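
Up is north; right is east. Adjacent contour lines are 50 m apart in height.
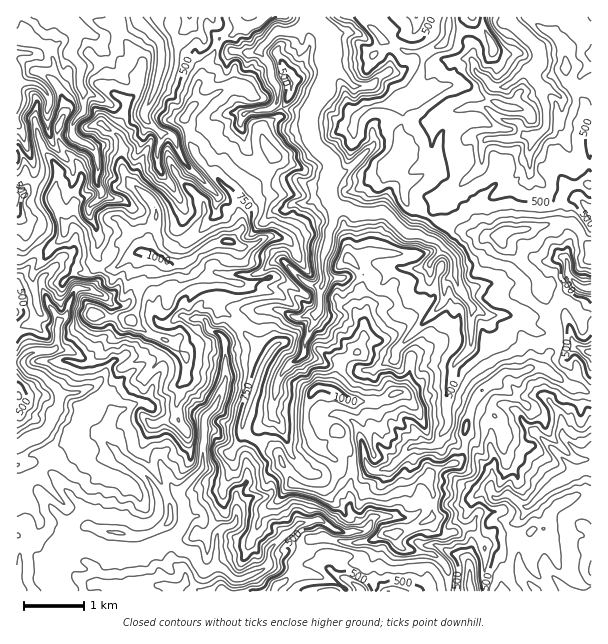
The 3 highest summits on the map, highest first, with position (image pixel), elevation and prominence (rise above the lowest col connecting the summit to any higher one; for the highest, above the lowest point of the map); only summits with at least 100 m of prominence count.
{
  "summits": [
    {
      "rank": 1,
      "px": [314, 390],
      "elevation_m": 1025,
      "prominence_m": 765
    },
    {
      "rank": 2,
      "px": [149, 254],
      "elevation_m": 1018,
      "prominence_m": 320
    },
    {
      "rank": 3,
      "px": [498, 236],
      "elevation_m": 749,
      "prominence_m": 179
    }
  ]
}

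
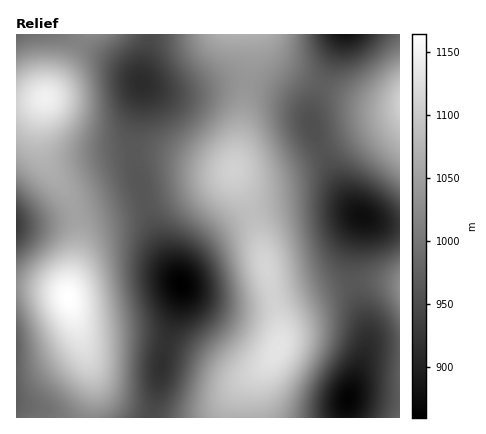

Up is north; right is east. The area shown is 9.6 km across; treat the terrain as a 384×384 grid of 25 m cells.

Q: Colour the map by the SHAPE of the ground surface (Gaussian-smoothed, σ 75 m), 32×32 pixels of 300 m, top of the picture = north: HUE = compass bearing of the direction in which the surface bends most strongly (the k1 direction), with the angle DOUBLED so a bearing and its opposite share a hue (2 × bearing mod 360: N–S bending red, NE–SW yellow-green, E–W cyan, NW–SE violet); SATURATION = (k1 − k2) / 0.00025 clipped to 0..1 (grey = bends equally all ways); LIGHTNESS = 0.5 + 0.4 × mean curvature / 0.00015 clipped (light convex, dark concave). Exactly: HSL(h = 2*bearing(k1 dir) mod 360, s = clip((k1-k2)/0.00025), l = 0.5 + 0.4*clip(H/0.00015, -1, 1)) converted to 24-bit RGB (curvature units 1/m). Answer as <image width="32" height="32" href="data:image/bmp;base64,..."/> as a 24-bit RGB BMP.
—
<image width="32" height="32" href="data:image/bmp;base64,Qk02DAAAAAAAADYAAAAoAAAAIAAAACAAAAABABgAAAAAAAAMAAATCwAAEwsAAAAAAAAAAAAA38ILl3YTXzURWRsLjSAG5U8E8LFL0OCBc9iOGfLwAIPGAESnABjCajDX1HzF4Jin25aUv4aCnHp3lY1wrrhlx+FgxPZVkPMrMKMcEj4oCyMoDRcmFBMgWkM1u5Qp8M4W344rpEwlcSEhayIomEYw1q1T4+6SyvKsheudG/HeAG2jACpoABJ6TSakyGSt4o+c5Zue0o6Ztn+Zpn6Hu6p54uBw7PhdzfMtYpcjFC8dDCInChspEBojRVU9s5xB365C0mNYxTNZnDFtjUNxoH5txNeS3PbA1/nGjumXKc+5BUZxABMzAgw0KSNupmCW1I+R46ao25+yzYq5wYSvxo+L48CK9Np87tpRnqQ3JkA0Ch8pBB8vByEsMGtsi51lxpZvzWOH1ECUxTmnqGSmn7CWw+av4vnS3fjKn9qQSZqXDidNAQ8yAxEwGjJaY3uNvKia17Kx26rC2JHN1YbJ15Ot6K+i9Maj67qHt4xlRFJrCypHAB8zADdOFneLW52crH+Ew0+I00CRxFKaq4WXqsmdx+604PnM2/K7uMePXVmCExZQAgwxARUyDk5uPK+uj7mjxLSz0qXD2onP3H/L4JO57LCz9c3E78O5zpejXlGyDT2YADhqAENnBWyPO3+WmGeXoT5kxDdgvltkvrOCtN6RxPSl1Pey1eikvKmJgU6XIxZ0ARJVAC1eAHOcGdDUa8W3nauxwYuy0W+1126v3Yun6rSz9dnU89nY4brRlXTSEivVADmaAD5zBktxKVNva01xezlFrUQ7xo9YzNl1vPCGvfqTwvSWxNqRr4+HgkqtKhmkACKaAE6bAIe6C8LZRbrAeHeaslyFyEZ2zlRs1Yh75cSo8N/O8N/a5MTYuYXbSSPjCBSpBSNuDSdNHixFSzZOaEJKpXFNz8NpzuqExfmSuvuRre+HpMyFn4ehak6zIiG/BTnEAGG+AIC+FImvPW6JeU9xmjRLuSkp1GU03rtg6OmN6Oyy5NzB17LBzHfXliPfSxKiHw9mERBBGBg4OSxEWVN6np9/xNOZ1vCy1vm6wvemouaJhsF+epidUlapMUO0G061D1ypEVmOHkVrMi1RWypCgR4ls0Ea56Mf7PVK0ftuyfOHyNqUvpCPy1O8wRnQhA6mTA94KxJZIRlTLyxiRWvIlrbHyeDK5PLZ5PbV1vHEq9qaf7SAbpOVV2aOQ1aLM1CCJURsHC5MFxcxKBUqQRcpdh4bwWcb9d8x2/9dwv9xq/plnNJmoIBtrjueuha6nQq0bw2jPxGWGxSaHjOxUYv1pMXo3u3s5O3e6vDb6e7Wx8+om6OIcXSAXVtwTUxiPD1SKSg7GBQhHBIhIxAiNxgmeDkr1Kcz6fdn2v+Pxv+KnvZieMNTf29hgDiNkByqkBLEbxDWLwrmABb6FU7/VpX/nsHr2uXp6+vg8ena7t7M1K6csXR0jFtrcExdWz9MRi87LRwpIBIhHhEiHRIhOik4fHVOu9Fq2vag5f/A1f2ppOd3Zq5cU2B5SzOEVySlWh7SRijsKTT8LFj/N3T/QYPpgabNvMm259nC89m/8r+k44p7ylVgpkJkhDpfbDBRVSVCORkyIhAjGhEiFxgrM1NYTaZmlN+D2PjA6PzP4PfAtdiPb552R12FLDqNJDKrJDrXOFfnOGX0KGb+Imz8SGWMZ41jv7Nh6sRl+8Bv+6hr7XpZ1kVOujhsnzJ6jCh3eCBsYBpgPRlKJBtDIj5XKY6DNdmCfe6Hyvi66PrR5PG7yc+VfpZ8SWSLKliSImKnJnTALnnOMG3LLly6M1eiTEUwc24nua0U/90G/84w/7c/6otKzk9Mvj+AtDClqiCvmhenghaXXx6ENSt5LW6KIL+aKPGBYPh2qPeT1vSq5uqfz7+GmY95V3KEMm2IJnSLLHmLOm59QlVnPjxTRzQ7PDAPZ2MNoqwB2+kA/v8Z+OU32rJTuXNisVOZpzO7nRrEnQ3KmA7IgSC7UzuoQ5OuK9eZKPNvP/pRgvRfwe515eV30rdsqZNnYntpQHFyLmNiLU9KLjsxMygiLRwVLB0QTEIQcYAPj8YFrP8DvP0twulQvcppopB5llyhhDSxgxm+jgzMnQ/anibag1i8cZ2wWcqPPORiMu41aus8q+VO2t9Z0rpctJhcgntfTl1VNkJBKyckIBUTJRIOKBMLLBwLbXkra7Ynaekoe/RGje9glt1wlL56h5SAeViVazKaaB2hdRWyjxvKpT3RpnW/l5yvh76TY89qUdlHZto+ktZIvNJYyL5itJRij2NaaEZXRis/LBcjJA8WJQ4RMxgTUDwhULFTW9hnbOt4e/CCgeeEg9KChK2CgXeMdE2JYTCDVSKCWiGRcSytk1DAroa9uam4sLypmcKPfsZxcslef8hfmcJtsrd6qoJ1olJ8iTF3ZhxcSBJBPxM1SB86WDpGYnVUddSoguepiu6miOucgtuOfr6ChJV/iWKGekGCYS93TChzRCyASzqaa1yyno+4wLDAxbu4wMOvpsCbicKGfMN+gbuDkaeOp3eguz20rxmrkwyUeQ5+bRx5ZTd/V2GPZ7Ophd22iOSkgOWMc91xcslmeaZmgnRqgVB3fDyAZDN7SDJ8MzmJO1ujV324iZi6tK7Ay7vBzb+8xce1pcWjkMSeh7qigpanlFuysiTHuAbHrAC9mgu2gSazW0e2aZi9etDGg8+Vg9R0i9lciNZCfL84cZJIb29Ybk5xbECBXjyNPjuYNlypNIC+SJjHdZ+/oKS6xrO70ry50si5v8uumcKcg7GganSgej2nlBa0qQHBswHOqxXViUHKbHC/frLEhcq4oLl4us1XxN40r9sdf7clV401RnBPSFxzQUOOPkCoPVW7OHXINJDOPpvJXpm5jJepuaCh0ran2sis1NKkr8CQfJx8YlqCYi+BbxWKiQuipRPAqTHPkWm+hYy4ja61i7GVuo9o06hO4tA8yuMtfswpM6YxMZFuLoOVLmupNWG/QmvGR3rEP4TAQ4WuVYOceYmOrpiB0rOI4ciR382KyL10lYhiZ0lnSyVbSxdgZRp+hy6jl1a1lYGxk5GtmJKkpYmFxXB71ZN43sKCz9yBh9NsQc54IMKrFpy1Gn20K264QWi0UGimU2eSU2Z9WWpvdnpgrJ5Z1Llk6Mlx6cVt1aZUm2dFXjlLPSJGNBxLRClqXkaPeG2kjYmrmo2tq4GvtnSb0pDD3bfB6NzU5OnYut3BedbDJM/dEo+2FmubKVyMRFSAYFR1bFFlYUxNYFtIcndEoac/1s1F6s1X7bpX3o1Apk43ZTZIPClLJCRTLkJ2RG6faI6xgY61kIG5pXTBwXXJyK7d6N/s6OPn5+Xk4ujppcDSSYzGJF+VHkRqKDtWPzpQWz1GZjg3ZUQ1aF43b342hqcyu9Q04tRJ5q5N3nk+tUE3eUJcPDhlJ097IXilKp7NVKDMb4rGe3HHkW7PqIHWub3f3+Ls5OPo6uHn7d7p05/SkVCzRTNwJCNFIyI0OCs4TS81ZDQwcUk0fHI5dJE2c7Ewkc4xyNFG1aRO03JJvktIj1x5SGuRIJC5CrHgEbn0OZ3iVXrTY2DOemzQj4rUqNLPyd/V5ube7NTW7aS57VWQyR5wciRWPyM/KCIwLik4TjZLakFOglRLlYtQgqxFa8A4csU4nL5IvaBUw3tYuHVnnIl/Vba7GNnsANP7ALX6E4TrNlnRVlLCcHC7jKfBgMx1mtB+zceE4Xtk/ys5/wMq0QAojRYzVC5CLTBIKDhZMzhxYUqKmmaWo458n7RygL5abLpJfKhPp6JYtJFiuKZ4kriFYtClIfLcANfsAJPPElqzLzqjZVKad3qVfbN3l98ons8htpwhwD4Ixw0AzwAA1QIAtSQbc05OM2R9F1qWFUWvLTDFjmm/upOuva2XrLqAhaxkdphbjJdcr65ht8dxmNV3Wt5yF+ubBbiyB1+BEzFmMytndUxpn5BQqMw8xdwJoaYOd1YNciQCjxUAxRwA+z4A0o1EYatpIrXHAHzLAE3JCyDlglbVz5DI0p6kxqWRq596ipFrh5FipLRdttdjp+piYupBGcVFEHBaCScxCxUoJh43Zj05spEu5OYU"/>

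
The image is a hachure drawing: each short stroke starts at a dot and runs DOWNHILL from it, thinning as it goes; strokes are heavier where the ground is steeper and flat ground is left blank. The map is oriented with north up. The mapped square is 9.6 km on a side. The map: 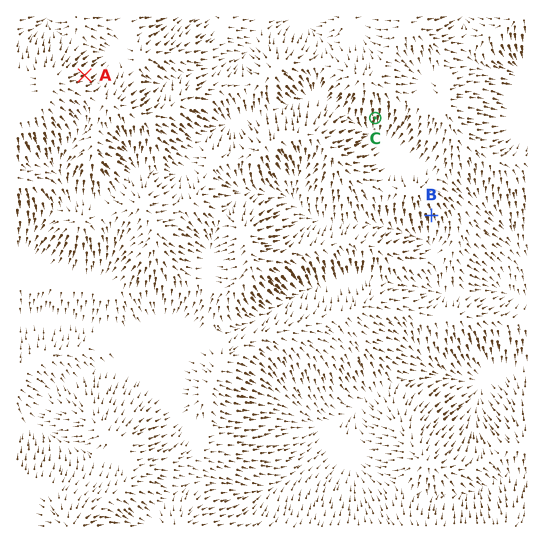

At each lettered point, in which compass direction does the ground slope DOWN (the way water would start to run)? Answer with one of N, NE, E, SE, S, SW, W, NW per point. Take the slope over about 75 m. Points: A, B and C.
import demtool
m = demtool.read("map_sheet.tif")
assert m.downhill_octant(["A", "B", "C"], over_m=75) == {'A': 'NE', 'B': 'S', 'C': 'S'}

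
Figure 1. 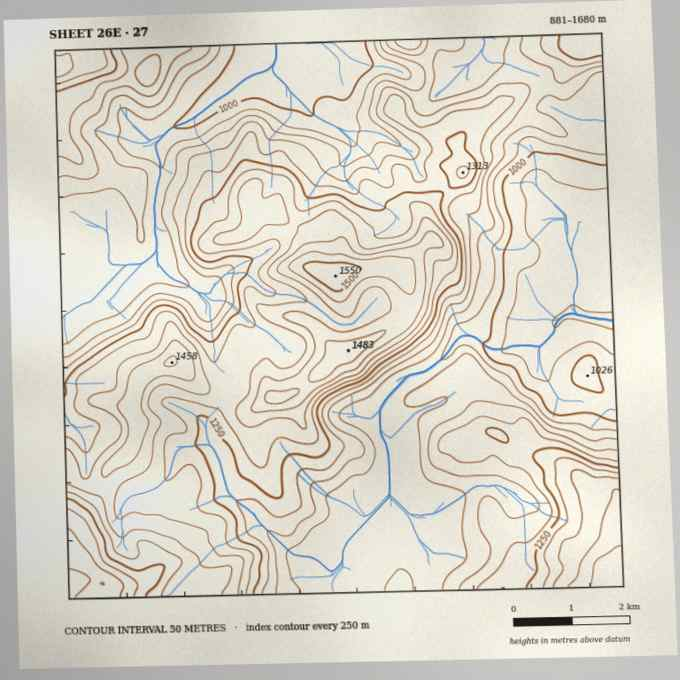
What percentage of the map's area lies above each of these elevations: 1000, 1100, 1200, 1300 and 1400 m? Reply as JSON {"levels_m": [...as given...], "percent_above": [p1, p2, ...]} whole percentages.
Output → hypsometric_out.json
{"levels_m": [1000, 1100, 1200, 1300, 1400], "percent_above": [88, 66, 45, 28, 10]}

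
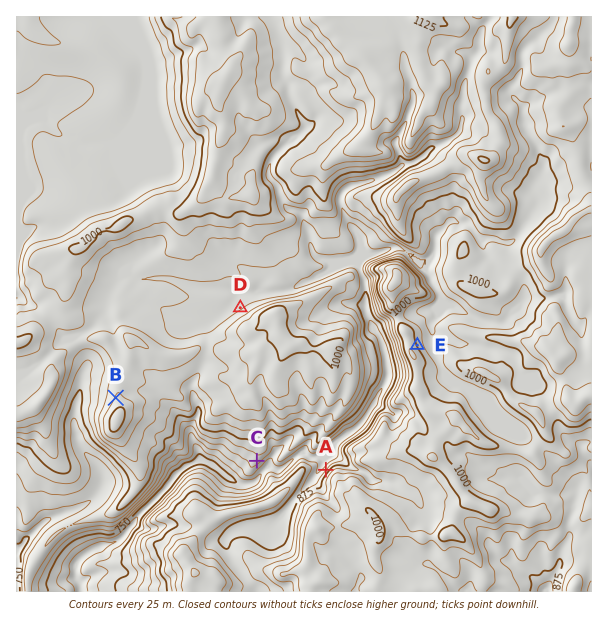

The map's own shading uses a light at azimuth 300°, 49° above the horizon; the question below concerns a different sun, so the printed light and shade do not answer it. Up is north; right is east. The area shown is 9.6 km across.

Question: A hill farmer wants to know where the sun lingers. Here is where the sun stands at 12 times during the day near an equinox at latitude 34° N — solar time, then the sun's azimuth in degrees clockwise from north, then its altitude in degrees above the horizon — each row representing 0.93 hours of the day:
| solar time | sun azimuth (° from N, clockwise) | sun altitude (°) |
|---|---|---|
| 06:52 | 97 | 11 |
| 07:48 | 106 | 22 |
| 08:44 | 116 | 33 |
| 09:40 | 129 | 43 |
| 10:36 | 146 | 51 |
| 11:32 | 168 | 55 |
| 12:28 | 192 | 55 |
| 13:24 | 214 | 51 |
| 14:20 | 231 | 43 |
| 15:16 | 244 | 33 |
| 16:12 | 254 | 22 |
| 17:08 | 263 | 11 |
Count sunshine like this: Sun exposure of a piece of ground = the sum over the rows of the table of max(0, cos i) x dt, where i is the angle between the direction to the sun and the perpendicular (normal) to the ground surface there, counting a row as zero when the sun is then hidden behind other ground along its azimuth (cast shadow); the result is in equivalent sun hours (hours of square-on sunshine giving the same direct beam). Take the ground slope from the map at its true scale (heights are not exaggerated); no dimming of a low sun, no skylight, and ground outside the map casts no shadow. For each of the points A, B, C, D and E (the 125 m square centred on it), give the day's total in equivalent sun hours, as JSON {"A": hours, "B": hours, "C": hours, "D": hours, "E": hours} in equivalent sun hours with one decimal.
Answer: {"A": 4.6, "B": 6.0, "C": 6.9, "D": 5.9, "E": 5.8}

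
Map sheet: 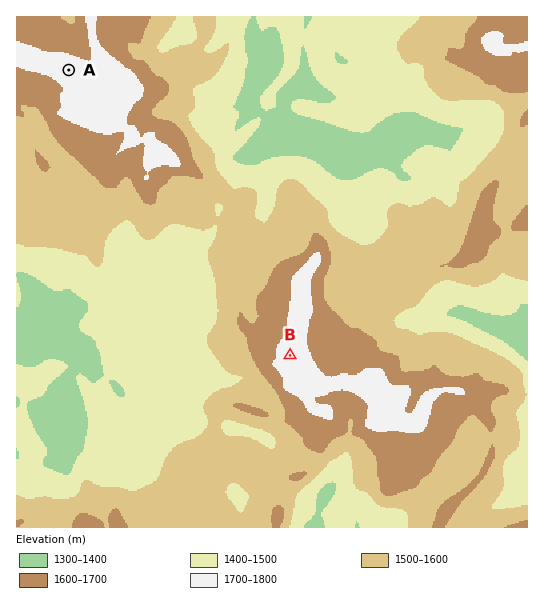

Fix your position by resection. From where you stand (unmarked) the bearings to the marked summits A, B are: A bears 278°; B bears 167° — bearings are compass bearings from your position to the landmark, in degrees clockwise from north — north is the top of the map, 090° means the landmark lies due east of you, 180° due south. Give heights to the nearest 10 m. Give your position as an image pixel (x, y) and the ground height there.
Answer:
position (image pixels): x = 229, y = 93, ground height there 1440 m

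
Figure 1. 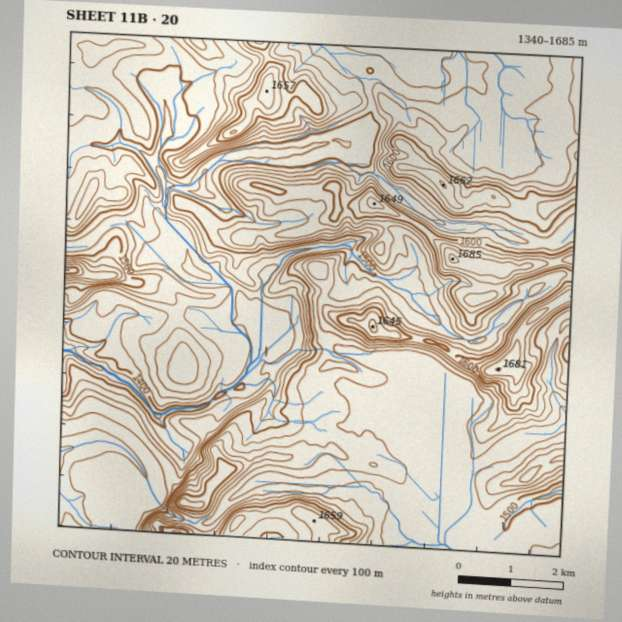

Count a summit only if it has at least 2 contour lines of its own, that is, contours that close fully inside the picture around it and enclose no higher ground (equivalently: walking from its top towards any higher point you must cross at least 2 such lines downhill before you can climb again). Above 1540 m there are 6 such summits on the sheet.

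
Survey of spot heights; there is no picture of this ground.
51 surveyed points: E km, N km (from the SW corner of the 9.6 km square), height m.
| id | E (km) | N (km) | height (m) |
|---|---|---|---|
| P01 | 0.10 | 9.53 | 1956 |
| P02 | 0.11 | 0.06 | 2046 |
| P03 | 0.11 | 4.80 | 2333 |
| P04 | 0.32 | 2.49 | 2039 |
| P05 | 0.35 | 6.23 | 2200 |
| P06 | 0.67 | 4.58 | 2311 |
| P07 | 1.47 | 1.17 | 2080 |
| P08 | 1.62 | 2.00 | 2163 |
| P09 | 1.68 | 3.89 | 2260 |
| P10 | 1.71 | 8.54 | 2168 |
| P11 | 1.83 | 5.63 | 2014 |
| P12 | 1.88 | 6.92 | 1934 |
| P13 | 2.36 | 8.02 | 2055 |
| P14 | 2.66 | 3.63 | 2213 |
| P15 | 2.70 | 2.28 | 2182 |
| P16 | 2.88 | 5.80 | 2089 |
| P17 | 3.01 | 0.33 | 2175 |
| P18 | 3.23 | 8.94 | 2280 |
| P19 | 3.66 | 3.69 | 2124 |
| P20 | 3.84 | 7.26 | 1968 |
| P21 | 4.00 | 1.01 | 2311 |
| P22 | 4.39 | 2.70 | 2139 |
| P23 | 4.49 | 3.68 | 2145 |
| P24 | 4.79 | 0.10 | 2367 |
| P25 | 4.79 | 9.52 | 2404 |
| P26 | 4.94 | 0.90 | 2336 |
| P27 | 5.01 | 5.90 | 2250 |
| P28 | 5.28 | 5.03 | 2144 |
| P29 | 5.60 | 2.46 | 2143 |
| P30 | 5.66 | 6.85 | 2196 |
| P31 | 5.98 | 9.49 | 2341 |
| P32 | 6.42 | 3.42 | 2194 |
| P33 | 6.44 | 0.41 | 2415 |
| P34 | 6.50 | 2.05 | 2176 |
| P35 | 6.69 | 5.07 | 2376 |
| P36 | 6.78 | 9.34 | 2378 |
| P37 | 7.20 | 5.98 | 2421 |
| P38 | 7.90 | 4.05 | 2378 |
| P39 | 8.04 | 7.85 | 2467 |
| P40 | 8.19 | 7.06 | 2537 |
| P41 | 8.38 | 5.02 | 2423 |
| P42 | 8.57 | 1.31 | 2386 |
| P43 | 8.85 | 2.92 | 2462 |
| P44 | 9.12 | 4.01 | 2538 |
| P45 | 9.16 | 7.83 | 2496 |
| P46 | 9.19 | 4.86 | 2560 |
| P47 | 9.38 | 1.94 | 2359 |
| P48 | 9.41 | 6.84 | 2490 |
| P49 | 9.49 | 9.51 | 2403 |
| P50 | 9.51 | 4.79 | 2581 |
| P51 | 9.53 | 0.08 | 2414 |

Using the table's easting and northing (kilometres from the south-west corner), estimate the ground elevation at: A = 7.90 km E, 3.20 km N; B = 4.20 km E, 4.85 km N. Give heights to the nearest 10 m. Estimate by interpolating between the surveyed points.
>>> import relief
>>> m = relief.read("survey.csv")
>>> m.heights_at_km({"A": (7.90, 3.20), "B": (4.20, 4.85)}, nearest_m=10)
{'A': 2390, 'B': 2140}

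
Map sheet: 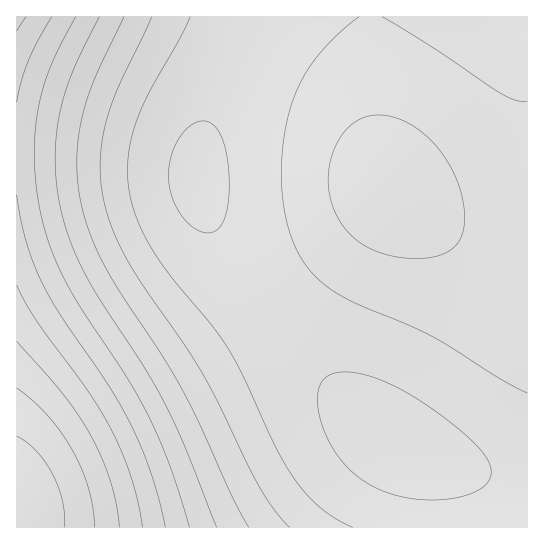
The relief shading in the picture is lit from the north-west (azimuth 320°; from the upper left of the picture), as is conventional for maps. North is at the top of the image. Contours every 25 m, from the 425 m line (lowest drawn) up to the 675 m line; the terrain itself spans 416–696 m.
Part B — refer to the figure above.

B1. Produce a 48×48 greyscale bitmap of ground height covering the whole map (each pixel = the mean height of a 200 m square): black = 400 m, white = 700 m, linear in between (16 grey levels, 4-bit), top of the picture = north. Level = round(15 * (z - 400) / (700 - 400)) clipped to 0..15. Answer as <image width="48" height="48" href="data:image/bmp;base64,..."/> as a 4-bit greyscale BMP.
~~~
<image width="48" height="48" href="data:image/bmp;base64,Qk32BAAAAAAAAHYAAAAoAAAAMAAAADAAAAABAAQAAAAAAIAEAAATCwAAEwsAABAAAAAAAAAAAAAAABEREQAiIiIAMzMzAERERABVVVUAZmZmAHd3dwCIiIgAmZmZAKqqqgC7u7sAzMzMAN3d3QDu7u4A////AP/u7dzLuqmId2ZVVEQzMzIiIiIiIiIiIv/u7dzLupmId2ZVREMzMiIiIiIiIiIiIv/u7dzLupmIdmVVRDMzIiIiERERERESIv7u7dzLqpmHdmVURDMyIiIREREREREREv7u3dy7qpiHdmVUQzMiIiEREREREREREe7u3cy7qZiHZlVEQzMiIhEREREREREREu7t3cy6qZh3ZlVEMzIiIREREREREREREu7t3Mu6qYh2ZVREMyIiERERERERERERIu7d3MuqmYd2ZVRDMyIiERERERERERESIt3dzLuqmId2VURDMiIhEREREREREREiIt3cy7qpmHdmVUQzMiIhERERERERESIiIt3My7qpiHdlVEQzMiIhEREREREREiIiItzMu6qZh3ZlVEMzIiIRERERERESIiIiIszLuqmYh3ZVREMzIiIREREREREiIiIiM8y7uqmId2ZVRDMyIiIRERERESIiIiIjM8u7qpmIdmVURDMyIiIhERERIiIiIiMzM7u6qZiHdmVUQzMiIiIiERIiIiIiIzMzM7uqmYh3ZlVEMzIiIiIiIiIiIiIiMzMzM7qqmYd2ZVREMzIiIiIiIiIiIiIzMzMzM7qpmId2ZVRDMyIiIiIiIiIiIjMzMzMzM6qZiHdmVUQzMiIiIiIiIiIjMzMzMzMzM6qZiHZlVEMzIiIiIiIiIiMzMzMzMzMzM6mYh3ZlREMyIiIiIiIiIzMzMzMzMzMzM6mYd2ZVRDMyIiIiIiIiMzMzMzMzRDMzM5mId2VUQzMiIiIiIiIjMzMzRERERERDM5mIdmVUQzIiIhEiIiIjMzNERERERERDM5iHdmVEMzIiERESIiIzMzRERERERERDM5iHZlVEMyIhERESIiIzM0RERERERERDM5iHZlRDMyIhERESIiMzNEREREREREQzM5h3ZVRDMiIRERESIiMzNEREREREREQzM5h3ZVRDMiIRERESIiMzNEREREREREQzM4h3ZVRDMiERERESIiMzREREREREREMzM4h2ZVQzMiERERESIiMzREREREREREMzM4h2ZVQzIiERERESIiMzREREREREREMzM4h2ZVQzIiERERESIiMzRERERERERDMzM4h2ZVQzMiIRERESIiMzNEREREREQzMzM4h2ZVRDMiIRERESIiMzNEREREREQzMzM4h2ZVRDMiIRERESIiMzM0REREREMzMzM4h3ZVRDMiIhERESIiMzM0REREQzMzMzM4h3ZlRDMyIiEREiIiIzMzREREMzMzMzM5h3ZlVEMyIiIRIiIiIzMzMzMzMzMzMzIpiHZlVEMzIiIiIiIiIjMzMzMzMzMzMiIpiHdmVUQzIiIiIiIiIjMzMzMzMzMzIiIpmHdmVUQzMiIiIiIiIiMzMzMzMzMiIiIpmId2VURDMyIiIiIiIiMzMzMzMzIiIiIpmId2ZVRDMyIiIiIiIiIzMzMzMiIiIiIqmYh3ZVREMzIiIiIiIiIjMzMzIiIiIiIqqZh3ZlVEMzIiIiIiIiIiIzMiIiIiIiIg=="/>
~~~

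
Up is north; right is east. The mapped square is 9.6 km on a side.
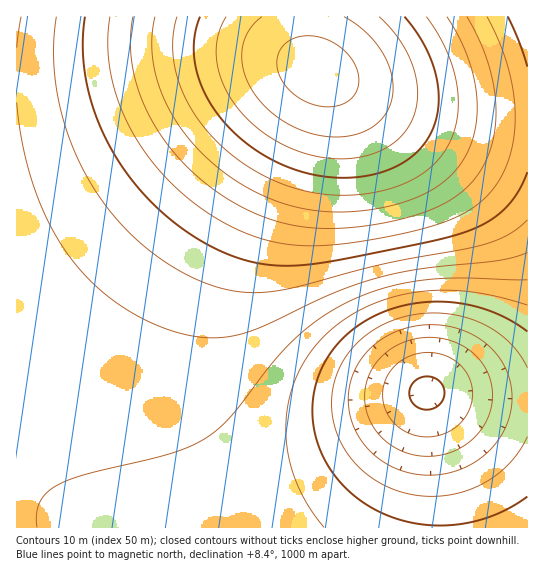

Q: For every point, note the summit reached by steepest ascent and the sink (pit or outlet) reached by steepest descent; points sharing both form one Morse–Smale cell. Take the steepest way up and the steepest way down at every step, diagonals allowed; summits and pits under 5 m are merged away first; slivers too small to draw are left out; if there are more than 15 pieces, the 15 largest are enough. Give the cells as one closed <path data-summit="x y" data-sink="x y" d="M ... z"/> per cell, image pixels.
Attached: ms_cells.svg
<path data-summit="318 71" data-sink="427 393" d="M302 16l-286 1 1 511 511-1 0-406-49-2-41-6-51-12-42-16-24-12-10-10-7-21z"/><path data-summit="318 71" data-sink="527 17" d="M527 16l-224 0 0 14 4 24 6 13 8 6 33 16 43 15 41 9 41 6 48 1z"/>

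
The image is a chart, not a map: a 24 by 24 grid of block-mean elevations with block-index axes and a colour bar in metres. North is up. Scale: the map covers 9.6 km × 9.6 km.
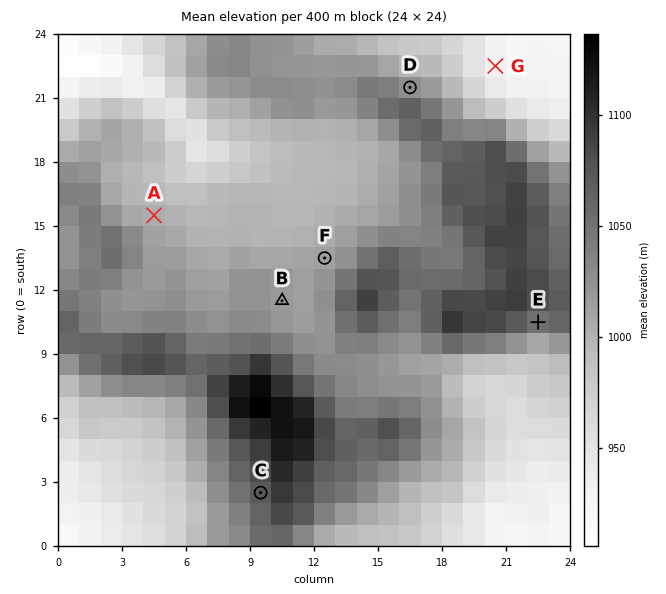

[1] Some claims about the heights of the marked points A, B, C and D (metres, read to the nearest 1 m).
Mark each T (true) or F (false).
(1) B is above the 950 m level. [T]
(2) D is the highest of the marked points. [F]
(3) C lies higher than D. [T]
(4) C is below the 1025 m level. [F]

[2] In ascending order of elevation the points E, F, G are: G F E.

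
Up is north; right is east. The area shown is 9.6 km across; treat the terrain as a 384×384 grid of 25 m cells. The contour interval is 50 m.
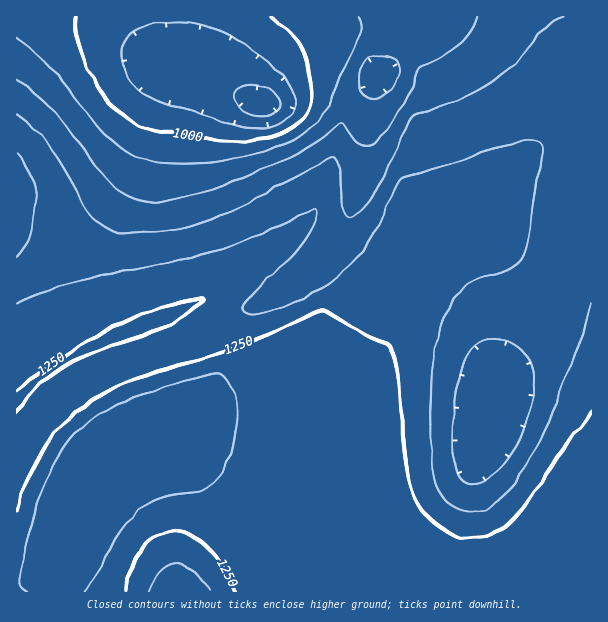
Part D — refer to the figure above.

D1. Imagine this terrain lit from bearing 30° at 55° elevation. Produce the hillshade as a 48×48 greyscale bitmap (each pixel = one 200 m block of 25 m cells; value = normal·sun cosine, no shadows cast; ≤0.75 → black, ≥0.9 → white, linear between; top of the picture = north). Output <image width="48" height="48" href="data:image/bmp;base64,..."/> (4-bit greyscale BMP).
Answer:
<image width="48" height="48" href="data:image/bmp;base64,Qk32BAAAAAAAAHYAAAAoAAAAMAAAADAAAAABAAQAAAAAAIAEAAATCwAAEwsAABAAAAAAAAAAAAAAABEREQAiIiIAMzMzAERERABVVVUAZmZmAHd3dwCIiIgAmZmZAKqqqgC7u7sAzMzMAN3d3QDu7u4A////AHZmZniIh1QhATVnd3d3d3d3eIiIh3d3d3ZmZneIdlMgATVnd3d3d3d4iIiIh3d3d2VmZnd3ZUIQEkZ3d3d3d3eIiJmZiHd3d1VmZmd2ZDIRI1Z3d3d3d3iImqqpmId3d0RmZmZmVDIRNGd3d3d3d4iJq7u6mId3dzVWZmZmVDIiRWd3d3d3d4iavNzKmId3dzRWZmZlVDM0Vmd3d3d3d4iazd3KmHd3dzRWZmZlVENFVnd3d3d3eIibzd26iHd3d0RWZmZmVURVZ3d3d3d3eIirzdy5h3d3d1VWZmZmZVVmd3d3d3d3d4irzMuph3d3d2ZWZ3d2ZmZnd3d3d3d3d4iau7qph2Z3d2dmd3d3d3d3d3d3d3d3d4iaqqqYdmZnd3d3eHd3d3d3d3d3d3d3d4iaqqqYdlVnd2d4iZiIiIiIiIh3d3d3d4iaqqmIdlVmd2d4maqpiIiIiIiIiHd3d4iaqpmHZVVWd3Z4iau7qpiIiIiIiIh3d4iaqph2ZURWd4ZmeJq8y7qZiIiIiIiHd4iZqZh2VERWd4dlZ4mrzMy7qYiIiIiId4iZmYh2VERWZ4h2VVeJq7zMupiIiIiIh4iZmYdlRERWZoiHZURWeJq8y7qYiIiIiIiZmIdlRERWZoiIh2VEVniau7u6iIiIiIiJiHdlRERWZoiIiIdmVEV4mru7qYiIiIiIiHZVREVWZoiIiJmYdmVWeJq7upiIiIiIh3ZVRFVmZoiIiJmZmYdlVniau6mIiIiIh3ZVVVZnZniIiZmZmZmXZVZ5mqqYiIiIh2ZVVWZ3ZneIiZmZmqqph2VXiZqZiIiId2ZVVWd3dneIiZmqqqqqqYZVZ4mZiIiId2ZVVmeHdneImZqqqqqqqpl2VniYiIiId3ZlZniId3eImaqru7uqqqmYdniIiHiId3ZmZ3iId3eImqq7u7u6qqmZh2eId3iIh3dmd4iId3iJmqu7u7u6qqmZmXeIhneIiHd3eIiId3iJqru7u7u6qqqZmZiZhmeIiId3iIiIeIiZq7u7u7u6qqqZmZmZh2eIiIiIiIiHeJmqu7u7u7uqqqqqmZqql2aIiIiIiIh3d6q7vMy7u6u7u7u6qqqqmGZ4iIiIiIh3d7u8zMzLu7u8zMzLu6q7qGZ4iIiIiId3ZrzMzMzMy7zM3d3dy7q7qXZ4mYiIiId3ZszN3czMzMzN3u/+26q7uXZ4mZmIiIh3Zs3d3d3dzM3d7//+ypmruoZ4mZmYiIh3dt3d3d3dzMzd7v/8l2eauoZ4mZmYiIh3dt3d3d3czMzMzMuWMjV5qodomZmYiIiHd93MzMzMu7u6qYUgABRpqpdnmZmYiIiHd8zMzMy7qqmYhkIAACRYmYZWmZmYiIiHd8zMy7uqmYh3ZTEAATRXh1MmmZiIiIh3d7u7u6qYh3ZlQzIRIkVndSE3mYiIh3d4iLu6qpmHZlVEMyIiM0VWZUR4iIiHd3d4iKqqmYd2VEQzIiIiM0VWZ3eIh3d3d3eIiamZmHdlRDMyIiIjNEVWZnd4d3d3d3eImQ=="/>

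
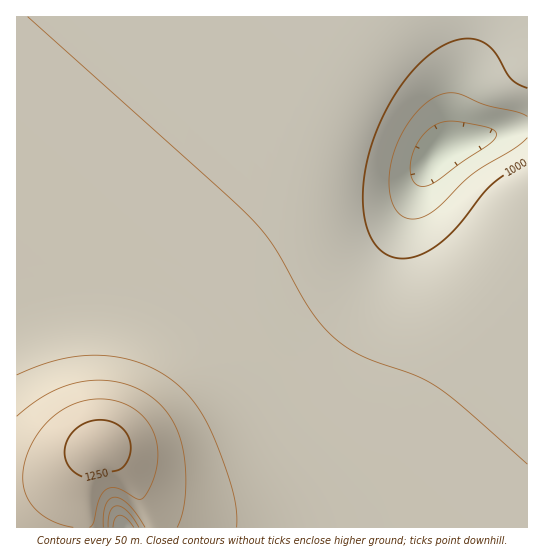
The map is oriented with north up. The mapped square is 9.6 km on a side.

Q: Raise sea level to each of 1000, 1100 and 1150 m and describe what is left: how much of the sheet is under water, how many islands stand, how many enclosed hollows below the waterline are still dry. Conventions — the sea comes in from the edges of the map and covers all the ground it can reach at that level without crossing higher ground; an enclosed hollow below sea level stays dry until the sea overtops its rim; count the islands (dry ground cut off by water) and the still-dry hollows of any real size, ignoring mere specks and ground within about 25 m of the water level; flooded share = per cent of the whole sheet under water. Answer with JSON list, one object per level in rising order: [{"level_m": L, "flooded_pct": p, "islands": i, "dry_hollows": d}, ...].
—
[{"level_m": 1000, "flooded_pct": 9, "islands": 0, "dry_hollows": 0}, {"level_m": 1100, "flooded_pct": 88, "islands": 0, "dry_hollows": 0}, {"level_m": 1150, "flooded_pct": 92, "islands": 0, "dry_hollows": 0}]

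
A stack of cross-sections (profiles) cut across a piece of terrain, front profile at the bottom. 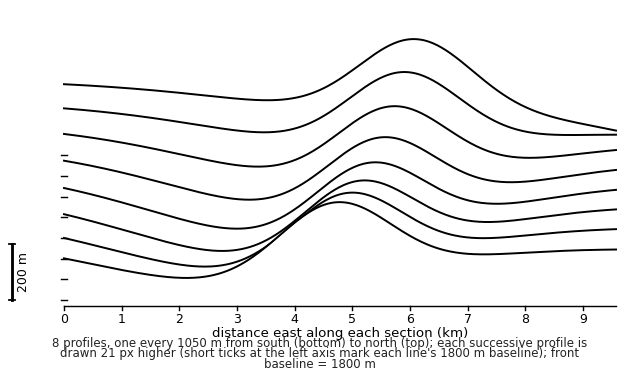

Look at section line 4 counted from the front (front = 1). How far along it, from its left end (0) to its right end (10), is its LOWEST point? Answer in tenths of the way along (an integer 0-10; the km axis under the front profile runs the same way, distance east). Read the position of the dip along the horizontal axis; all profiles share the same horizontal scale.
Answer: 3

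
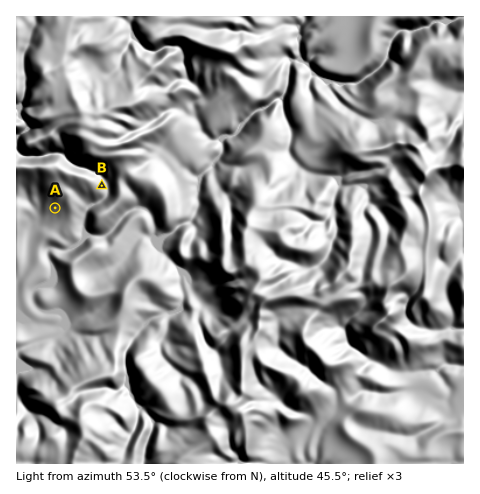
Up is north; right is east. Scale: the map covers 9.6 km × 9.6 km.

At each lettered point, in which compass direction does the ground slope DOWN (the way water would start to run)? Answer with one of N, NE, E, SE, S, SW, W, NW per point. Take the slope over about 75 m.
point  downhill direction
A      S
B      E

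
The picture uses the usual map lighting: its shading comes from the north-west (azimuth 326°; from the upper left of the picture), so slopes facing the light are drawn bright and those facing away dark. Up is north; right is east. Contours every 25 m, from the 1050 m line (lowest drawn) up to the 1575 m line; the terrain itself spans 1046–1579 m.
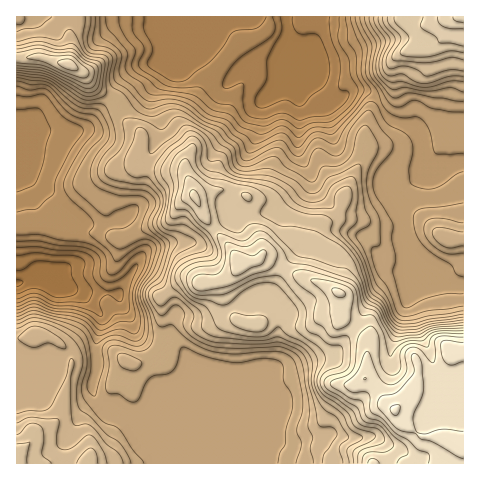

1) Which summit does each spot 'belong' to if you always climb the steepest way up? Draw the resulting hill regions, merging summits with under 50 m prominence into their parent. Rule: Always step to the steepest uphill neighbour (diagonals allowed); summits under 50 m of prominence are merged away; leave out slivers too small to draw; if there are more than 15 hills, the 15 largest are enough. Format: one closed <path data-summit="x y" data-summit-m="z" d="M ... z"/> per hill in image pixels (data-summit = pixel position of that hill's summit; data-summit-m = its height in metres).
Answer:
<path data-summit="395 410" data-summit-m="1579" d="M316 16l-123 0-16 40-12 11-12 18-27 19-23 8-20 17-8 3-29-2-10 5-20 20 0 128 17-5 15 2 12 7 21 7 19 19 1 13-6 20 3 18-6 22 1 6 3 8 8 9 18 6 17 21 19 6 10-2 25 1 20-3 8 4 5 5 5 17 232 0 1-178-20-5-8-16-24-21-6-9 0-8-10-24 0-9 4-8 21-8-4-13 3-14-2-8-9-15-18-8-7-8-9-15-7-5-17-1-25 16-8 0-10-5-6-6 0-4 17-15-1-10-17-18 8 1 3-4 5-22z"/><path data-summit="18 452" data-summit-m="1411" d="M43 278l-10 0-17 6 1 180 214-1-5-16-10-7-48 0-10 2-19-6-17-21-18-6-8-9-4-14 6-22-3-18 6-20 0-11-20-21z"/><path data-summit="463 17" data-summit-m="1510" d="M463 16l-145 0-7 32-2 2-8-1 17 18 1 10-17 15 0 4 6 6 10 5 8 0 25-16 17 1 7 5 9 15 7 8 14 6 9 7 12 25 6 6 31-1z"/><path data-summit="69 64" data-summit-m="1465" d="M192 16l-175 0-1 138 20-19 10-5 29 2 8-3 20-17 23-8 27-19 12-18 12-11z"/><path data-summit="238 262" data-summit-m="1517" d="M311 175l-5 12-32 27-7-2-26 2-17 7-27 21-24 0-23 6-6 4-9 15 13 6 12 10 14 19 1 15 8-1 13 3 13 0 23-13 23-8 11-1 4 3 14-34 18-22-7-7 0-9 16-42z"/><path data-summit="448 238" data-summit-m="1319" d="M419 146l-2 19 4 13-19 6-6 10 0 9 10 24 0 8 6 10 24 20 8 16 19 5 1-122-32 0-6-6z"/>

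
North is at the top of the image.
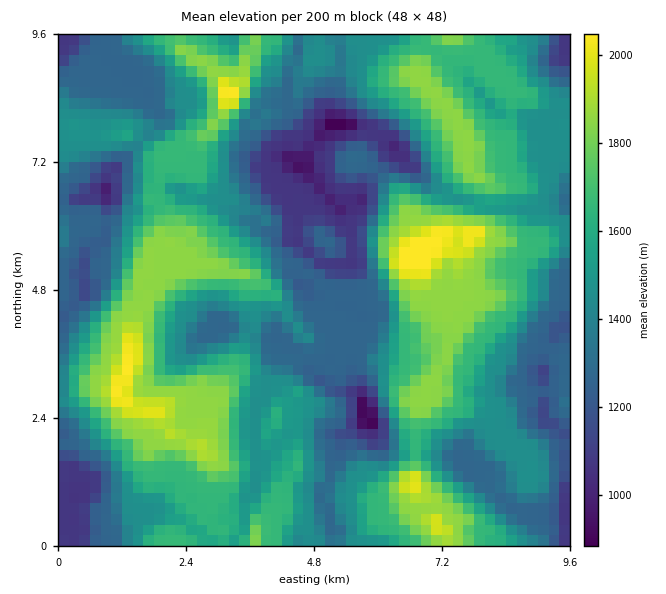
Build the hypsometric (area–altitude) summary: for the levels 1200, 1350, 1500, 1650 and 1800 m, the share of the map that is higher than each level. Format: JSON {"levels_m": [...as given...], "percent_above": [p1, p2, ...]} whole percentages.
{"levels_m": [1200, 1350, 1500, 1650, 1800], "percent_above": [89, 67, 45, 35, 17]}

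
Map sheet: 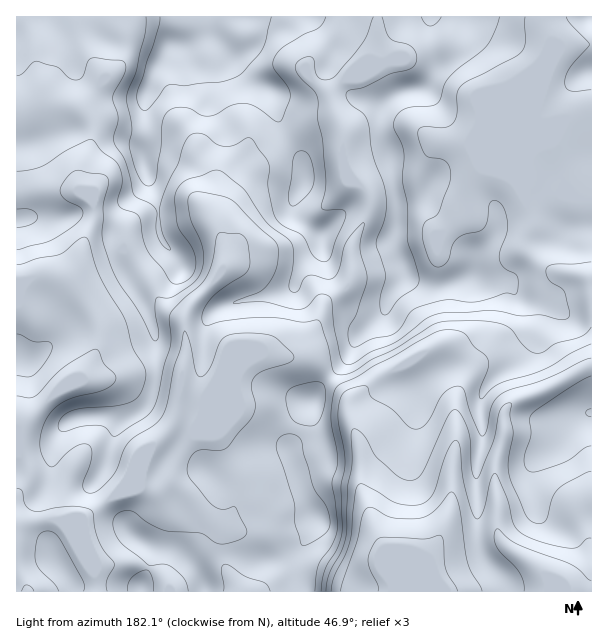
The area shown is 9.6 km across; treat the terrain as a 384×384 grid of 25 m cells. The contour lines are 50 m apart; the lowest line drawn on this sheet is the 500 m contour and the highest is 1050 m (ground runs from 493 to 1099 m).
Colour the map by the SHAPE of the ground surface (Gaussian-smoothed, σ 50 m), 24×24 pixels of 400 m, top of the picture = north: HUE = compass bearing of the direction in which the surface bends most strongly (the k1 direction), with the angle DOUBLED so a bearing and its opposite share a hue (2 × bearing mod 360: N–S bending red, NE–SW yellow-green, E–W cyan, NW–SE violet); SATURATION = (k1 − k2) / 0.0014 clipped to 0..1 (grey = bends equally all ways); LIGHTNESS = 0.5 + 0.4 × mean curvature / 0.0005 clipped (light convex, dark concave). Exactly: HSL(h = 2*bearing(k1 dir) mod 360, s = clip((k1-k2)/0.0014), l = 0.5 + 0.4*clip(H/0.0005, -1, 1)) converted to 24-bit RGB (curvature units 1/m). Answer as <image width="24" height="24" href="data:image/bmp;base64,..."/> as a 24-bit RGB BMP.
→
<image width="24" height="24" href="data:image/bmp;base64,Qk32BgAAAAAAADYAAAAoAAAAGAAAABgAAAABABgAAAAAAMAGAAATCwAAEwsAAAAAAAAAAAAAWSlpfb9rhcGmOUWTdLLB4pKLNSVInuCXpUWxh1V3VXxoq7iE/eW6CR8qXoOadGOFf39/e2N/d0p4lLhyqdKwbUaRbUdJoKJGRkSmsM2qf0yCdkBmbFQnqNtdb6TFdLF/ilOTe4yrkoK0uYaH8qiYIdmMEi02ZnlufnluUFF3iVybuOqtah0uRhIQjY5CYcOCOoxqs6Bic1l6Z0GY0u3jf6q7i1uFjGdqfXRwcXRkbltbnXdx4Mez3PfUCAYudUU4cn07KWlKk0CY0+pVfhKJvdnVptzbbVSsrE+5cpJOfTIyEZY0oMNijVJyiml4iGhrho9xbnCAc2p+dpJx2uzK6XtrGAQvpnaDvLqiNqyYFil32/1lKxhn0d+qZoJiVmB0R2eHyKF9Pk3I77y2ImZMjVJQcoBXn390gaKMaGF5cGd5nbaIwMdo5HkoFQhDiqeqvMKuYni6CAaD+f9HOie10tKXhGNYSGZRYz2B18eSHkI/47KNJZWNR3SDmG2vkLCamG6cgWmNcG2MnruNqHdx1O+rGg1cg5ODtrGGsJ1WBRRM/99/GF6pzKeouZCvYFiRNkh77LbDm1ChMaJA4Xd7Fk8mPJNaiZFnXHhlbnKVioGlon9wu9KDoBG5QCpjh4B6t6SLs6dzBgot///MAhUxuqp1oHuFs2qkKmkqIMGN6Nf0rqfqxJXX9NXkE0xlnJWBf39/VmtsfG1ir2978/jTDgUudm2UboN6q6uKvol8BQQw/v/MASQyibbFsJTDsKS+rsSIEUsnOVodWVIodFBA8MinEzRqqo5idH99YWWJc5+tlbnB8cjJYAAoC1EadpispJOzw3SWElBx/NDPwBvDDzIDCS8Fqa1jtKfGwXzANXBlWWqHe1dx4Nt4FF+M0ZhOToODbYJ4Y39VZ2g9Wic1/8zf23BJCDIBEUkTr3Ornmm5T4FVyYG04rffYqy/CikKhHSduYKdmYGuP016dmSI4+i7KTjf6R5AYmczXWM2ZGI9d3FPLjJhwNmQ9Lzm8tnsEqJzCCsIS1Mee4ZUd35coZFuv12BioPCeldYkZt5lHmNZERzbEhc2PS2VQ8ME1q887HldGvCcVCclrFSClJYjdWPslyq6dfNyVjIizvGSLi5NIIvUKpBS8yfl7W/eHvHbomGlZl9eFR1dTx3jtOQuDaL/4eGADMZKcWEy5rfqGni79zhWSZ+Ep00Yk6B4qKffn7FfXHir6TZr8HdibfRYpauepKYjkSfU3ctank7P1tviEmnnNCPZCRY3PHQ2dX2BSIuXmo+R05a03hv12NuGNXSNDpnprl1tOWwIyVSt3iAtKCGYpecpEhoY0gsdlMusIinc69yGUhIb89kUD2BzHfNwPTKyGyWRCJwZEltOyEZYnkf8fXWH06QJlmd3+SylLE9QDhjaqeFwX+QhmNUhFShope/hICvr63QqKHWopPlFVCthTQ3heJNnctpXCtOZz5caylph4fR1vTeJs+D87bfBy5B6M2XsT+KUn90XX1gh35drnyLW2KBgpqIh3mdjZZPdYFDZD82Hzhi53nG0PKWipQ4JxMgXkt6VZ6lZ6+v5se7S8ZhK31dZRdyyeuEbjusrHqLYHiCcp+PlGd6dnKEgoR2f3t0loBmmpVqRFFhTTFWVh8q7fnSmE21VV7GSE+Ld6+cU3Nyt8GH4eG2JxpOazx62e61MFdxtYmVZmOKfn1tgHh2eoCChX6FhX5/npG3t4i1U1qcRC+zeuLp6N2rpHeaRTFdq510VJCKbVuEdMh006uLGxZJdW+b1ObAXEmTdWVPgmVif35/f39/fYB+d3x/iIiDcoRrm3ybpnSwOFh7hjk75up3XDpMj0l8bbdqTj5fgbBpdqpoo5FaQyNRao9Uy9dRPB4gdZFJWJ2Nd3qAf39/gH9/fIB3fIN3bIVfgWlYd2pLTHibTEPS9eTWYUKFZqOJnHFwWFKNptiocMHGoVWjQUWugqXG5KfZsInZntuuNk1cb3xyf39/e3yAm2eEgXxWbZt4Y2WAn7icQGpmDCYn+9XLd2KbgY6inYSpVLOMattfXypNm0JwSJpUVXRRSYhGsEuG55ObdUaHPXVBWXpVcn90VGaN0arTlGGZeZh1nGphpmefHmOBz9Na2rK4eW+edqSSvYu+wlxUQlA1N2tJu6KIVnx9hG5lUFQ+rcFlsmWZnYiuaqGlWoqQY3p4fJdIjmCQlK2NW1qEiKN/TFJ4LWxf1MZqk1xqoJxpinhXrnOQp3i9eq+2YKB3X3WDiFWRhHWiqLiFdnuhhp+KdZKDV1R1gF2Iy2J+"/>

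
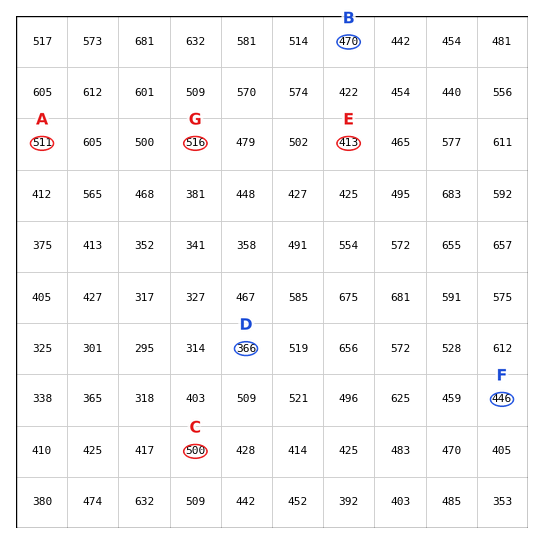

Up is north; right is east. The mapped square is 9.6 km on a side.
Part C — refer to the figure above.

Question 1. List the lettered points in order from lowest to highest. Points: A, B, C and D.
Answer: D B C A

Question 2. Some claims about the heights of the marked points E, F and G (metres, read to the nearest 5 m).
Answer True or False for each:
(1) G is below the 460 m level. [False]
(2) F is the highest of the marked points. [False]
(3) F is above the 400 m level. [True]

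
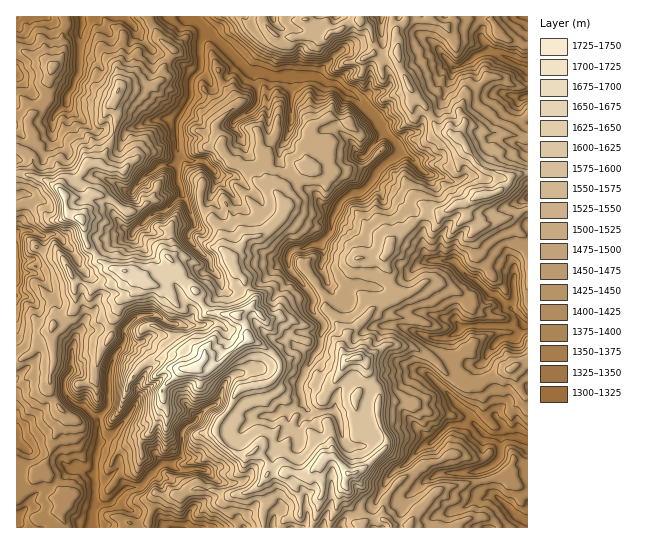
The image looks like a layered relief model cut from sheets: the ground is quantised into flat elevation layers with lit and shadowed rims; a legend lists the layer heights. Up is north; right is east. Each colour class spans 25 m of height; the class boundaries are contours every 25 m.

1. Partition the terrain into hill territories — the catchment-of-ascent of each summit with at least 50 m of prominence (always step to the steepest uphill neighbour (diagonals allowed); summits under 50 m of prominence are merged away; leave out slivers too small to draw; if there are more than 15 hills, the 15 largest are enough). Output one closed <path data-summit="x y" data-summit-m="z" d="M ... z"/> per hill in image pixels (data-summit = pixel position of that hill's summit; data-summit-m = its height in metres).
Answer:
<path data-summit="193 369" data-summit-m="1740" d="M190 16l-98 1 5 2 20 20 13 2 7-10 3 3 0 3 13 16 0 18-5 11 1 7 24 26 6 3-2 2-18-1-12 2-18 8-6 6-18-6-8 3-3-1-27-26 0-8 5-7 7-16 4-56-2-2-65 1 0 89 18 14 19 1 0 16 15 14 0 10 10 16 8 2 13-4 32 18-7 5-11 16 10 14 10 5-3 4-27 10-18 12-7 0-21-24-4-2-11 3-11-5-12 0-3 3 1 294 169 0 2-2 1-13 16-14 2-16 2-5-2-7 10-5 4-11 12-17 22-21 20-1 7-5 7 0 14-7 6 7 2 7 10 10 19-6-5-11 1-12-3-3-18-8-15 5 1-14 12-24 7-8 1-14 3-4 0-6-12-13 1-12-4-5 8-2 10-8 0-5-6-9 3-10-3-16 10-12 1-12 7-14 12-12 6 0 8-4 10-11 1-5 11-12 12-7 0-7-16-17-10-16-13-13 9-11 2-13-5-6-11-2-8 3-10 12-11-1-12-7-44 0-9-4-10 0-54-52z"/><path data-summit="486 194" data-summit-m="1622" d="M421 16l-40 1 2 36 8 25 0 7-6 6-18 4-6 7 12 12 10 16 14 15 3 6-24 22-1 5-10 11-8 4-6 0-12 12-7 14-1 12-10 12 3 8-3 18 7 14 3 2 35 0 9 3 15 0 15-9 16-16 8-3 25 1 13 15 8 4 8-8 8-4 10 0 13 8 1-9 6-4 7-1 0-51-3-5 3-8 0-49-8-4 8-20 0-28-9 2-16-6-9 0-15-14-9-19-11 7-6 0-14-18-18-15z"/><path data-summit="349 474" data-summit-m="1679" d="M303 404l-14 7-7 0-7 5-20 1-22 21-12 17-4 11-10 5 2 7-2 5-2 16-16 14-2 15 55 0-3-9 4-4 6-2 10-10 7-3 12 1 3 8 25 0 2 8-5 11 38 0 2-6 6-6 9-1 13-7 18-33 16-10 17-18 9-5-16-15-22 0-19 9-8 9-16 2-6-5-5-19-18 5-10-10-2-7z"/><path data-summit="357 358" data-summit-m="1663" d="M327 281l-2 4-14 9 2 4-1 12 12 13 0 6-3 4-1 14-7 8-12 24-1 14 15-5 21 11-1 12 5 10 4 21 3 3 15 2 10-8 0-8-4-12 0-16 4-16 14-11 24 0 8-4 7 0 20 17 14 18 10 7 6 11 7-8 5-2 9 0-3-29-10-23-10 2-6-2-12-18-4-9-9 3-13-2-30-12-22 0-16 7-8-7-6-20-14-11z"/><path data-summit="361 19" data-summit-m="1572" d="M381 16l-190 1 6 3 54 52 10 0 9 4 44 0 12 7 11 1 10-12 14-3 5 2 5 6-2 13-2 4 2 1 16-4 6-6 0-7-8-25z"/><path data-summit="81 219" data-summit-m="1695" d="M17 107l-1 88 9-2 4 4-1 13-8 12-3 9 14 0 11 5 11-3 4 2 21 24 7 0 18-12 27-10 3-4-10-6-8-10-2-6 18-18-32-18-13 4-8-2-10-16 0-10-15-14 0-16-19-1z"/><path data-summit="118 91" data-summit-m="1576" d="M91 16l-10 1 2 9-3 11 0 28-7 22-6 10 0 8 2 4 25 22 3 1 8-3 16 6 26-14 12-2 18 1 2-2-5-2-25-27-1-7 5-11 0-18-13-16 0-3-3-3-7 10-13-2-20-20z"/>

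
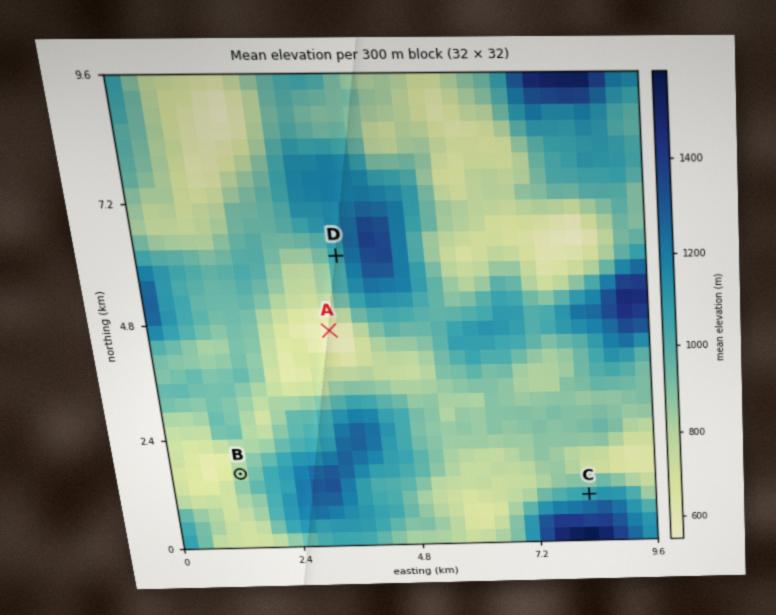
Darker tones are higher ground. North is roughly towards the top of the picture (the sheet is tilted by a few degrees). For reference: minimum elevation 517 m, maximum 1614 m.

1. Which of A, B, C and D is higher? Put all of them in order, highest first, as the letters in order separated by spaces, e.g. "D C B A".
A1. C D B A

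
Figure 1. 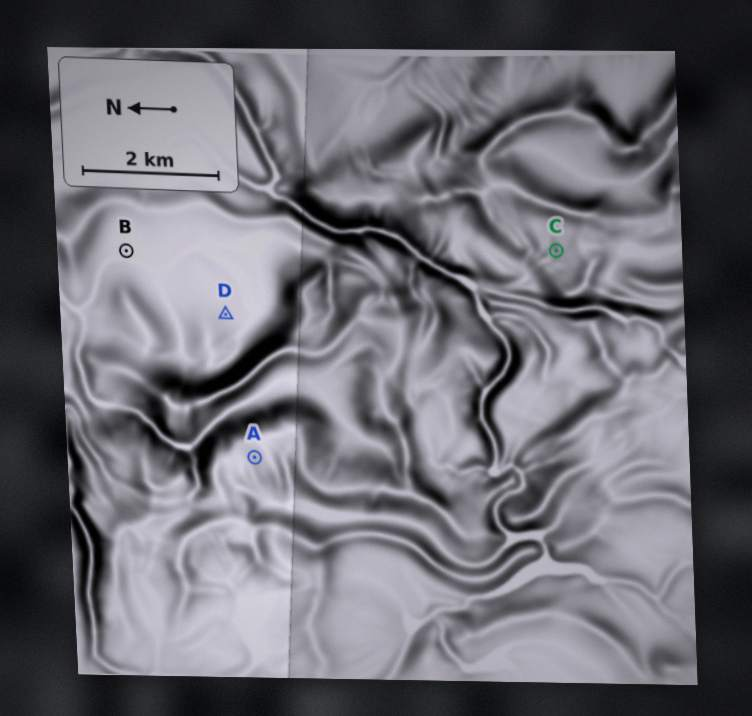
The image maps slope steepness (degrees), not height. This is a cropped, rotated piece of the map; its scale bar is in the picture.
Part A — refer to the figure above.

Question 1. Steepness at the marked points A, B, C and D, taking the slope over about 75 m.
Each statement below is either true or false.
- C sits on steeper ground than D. true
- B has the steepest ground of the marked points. false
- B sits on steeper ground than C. false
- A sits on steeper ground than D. true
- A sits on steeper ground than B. true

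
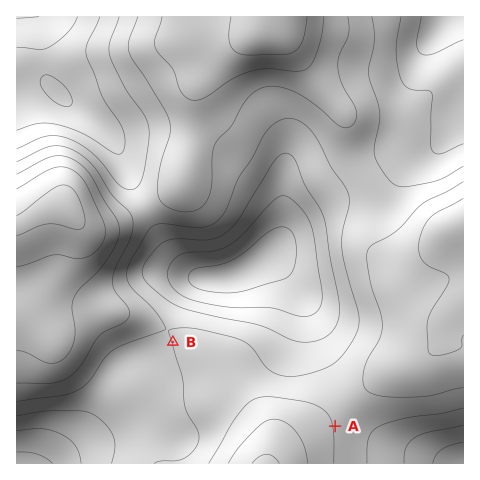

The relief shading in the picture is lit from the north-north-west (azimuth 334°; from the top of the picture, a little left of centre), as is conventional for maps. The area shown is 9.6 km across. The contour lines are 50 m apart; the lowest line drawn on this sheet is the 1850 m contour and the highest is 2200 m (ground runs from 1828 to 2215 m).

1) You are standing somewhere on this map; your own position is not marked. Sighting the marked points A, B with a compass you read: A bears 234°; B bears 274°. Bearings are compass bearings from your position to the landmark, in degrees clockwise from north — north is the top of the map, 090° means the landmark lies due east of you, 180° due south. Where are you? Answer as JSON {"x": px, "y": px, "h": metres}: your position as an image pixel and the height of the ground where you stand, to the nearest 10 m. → {"x": 426, "y": 360, "h": 2100}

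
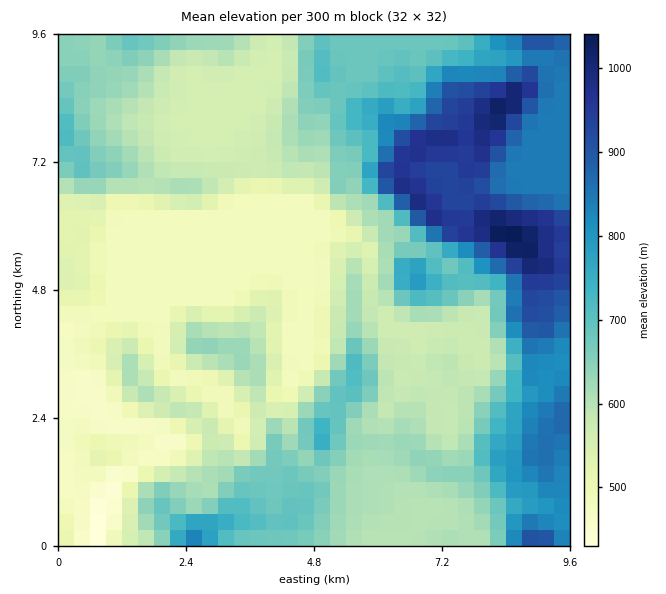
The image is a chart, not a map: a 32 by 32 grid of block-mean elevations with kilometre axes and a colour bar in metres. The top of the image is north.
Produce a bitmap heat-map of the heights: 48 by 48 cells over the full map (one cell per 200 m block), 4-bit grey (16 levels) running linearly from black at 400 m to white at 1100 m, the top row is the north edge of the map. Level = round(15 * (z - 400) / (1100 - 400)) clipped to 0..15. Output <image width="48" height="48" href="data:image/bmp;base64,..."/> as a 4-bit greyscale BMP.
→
<image width="48" height="48" href="data:image/bmp;base64,Qk32BAAAAAAAAHYAAAAoAAAAMAAAADAAAAABAAQAAAAAAIAEAAATCwAAEwsAABAAAAAAAAAAAAAAABEREQAiIiIAMzMzAERERABVVVUAZmZmAHd3dwCIiIgAmZmZAKqqqgC7u7sAzMzMAN3d3QDu7u4A////ACIREjRFaJmHZmZmZlVURERERFVEVpq7qSIREjRVaJmHdmZmZmVUREREREREVpqqqSIREjRWZ3eId3ZmZmVVRERERERFVomZmSIRETRmZVVnd3ZmZmVVVERERERFVniImSIhESRWZVRWZmZmZmVVVERERERVZ4iJmSIhESNVVVVFZmZmZmVVRERERVVWZ4iZmSIiERI0REVVVmZmZmVVVERFVVVWeJmamSIiIhEiIzREVVZmZVVVVVVVVVVWeImqmSIjMiIhEiNEREVmVWZVVVVVVVVWiImqqSIiIiIhESNEMjVlVndlVVVVVERWiImqqiIiIRIREiNDIjVkV4dlVVVVRERWeImqqiIhERESIzRDIjVUVndlRERURERFd4mqqiIRESIzREQyIjQzRWZlVERERERFZ4maqhEREjREREMiI0MiNWZmZURERERFZniZqhEREkVEMyIiJEMiI1ZnZUREREREVniZmhERI0VDIiIiNFQiIkVndkRERERERXmZmSIRI1UyIiM0RVQyIjRndkRERERERWiZmSIiJEQyI0RVVVQyIiNXdURERERERGiZmSIiM0MiJFVVVVQyIiNWZURERERERXmpmSIiIzMiJFVVVUMiIiNFVERERERERYmqqSIiIiIiJEREREQyIiNFVERERERERpq7qiIiIiIiIzMzM0QyIiNFVERERERER5u7uiIiIiIiIiIiIzMyIiNFVERWZlVERpu7ujMyIiIiIiIiIjMyIiNFREV3d3ZlVpu7uzMyIiIiIiIiIiIiIiJFREaIh3d2Z5vMyzMyIiIiIiIiIiIiIiI1Q0eJh2Z4iazczDMyIiIiIiIiIiIiIiI0Q0aIdmZ5q83dzDMyIiIiIiIiIiIiIiI0M0ZmZniavN7dzDMyIiIiIiIiIiIiIiIzM1VVaKu7ze7czDMzIiIiIiIiIiIiIiIiNFVXm8zN3u3dzDMzIiIiIiIiIiIiIiIjRVV5zMzN3d3dzDMzIiIiIiIiIiIiIiI0RFec3MvMzMu7ujMzMiMzNEQyIiIiIiRVRXnNzLu8u6qqqkRVRERERVRDMiIjMzVlV6zcy7u7qqqqqlZmVVVEREREQzM0Q0VlabzMu7zMqqqqqmZmZVVEREREREREREVlabzMu7zMuqqqqmdmVVRERDMzREREREVmaKvMzMzMyqqqqmdlVVREMzMzNEREVVVmZ5vMzMzMy6qqqndlVUREMzMzM0REVVVnd5q8zMzM3LqqqnZVVEREMzMzMzREVVV3eJqqvMzN3bqqqnZVVEREMzMzMzNEVVVneJmJq7vM3duqqmZVVUREMzMzMzNEVmZneIh3mrzM3dy6qmVVVVVEQzMzMzM0VmZmZ3d3iru8zd3KqmVlVVVEQzMzMzM0VnZmZmd3eaqqq83KqmVlVVVUQzM0MzM0VndmZmd2eJmZmau6qlVVVVVVRERERDM0VnZmZmZmZ3eIiImqqlVVVmZlVERVREM0VnZmZmZmZmZ4iJmqqlVVVmZmZVVVVEM0VmZmZmZmZmZniZq7ug=="/>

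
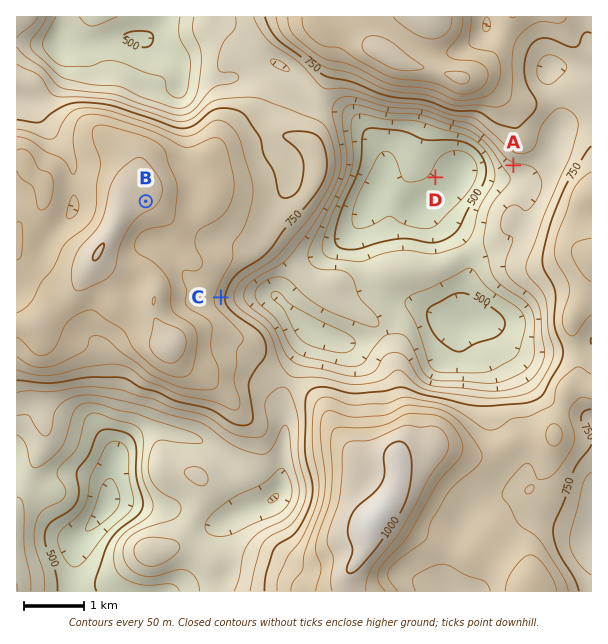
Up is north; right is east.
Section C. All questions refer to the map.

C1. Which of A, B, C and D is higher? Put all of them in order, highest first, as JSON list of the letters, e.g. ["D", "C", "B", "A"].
["B", "C", "A", "D"]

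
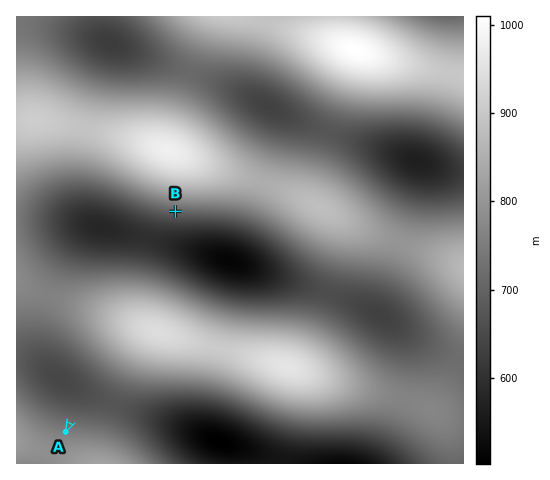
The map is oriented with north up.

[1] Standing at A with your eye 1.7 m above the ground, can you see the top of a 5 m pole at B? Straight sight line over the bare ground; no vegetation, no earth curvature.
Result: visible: false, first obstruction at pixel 101 362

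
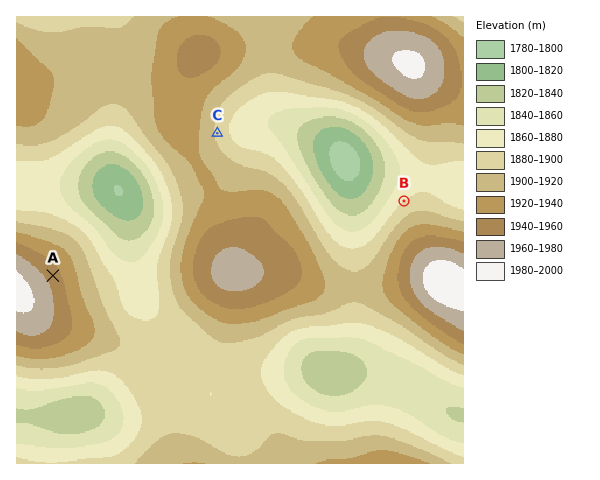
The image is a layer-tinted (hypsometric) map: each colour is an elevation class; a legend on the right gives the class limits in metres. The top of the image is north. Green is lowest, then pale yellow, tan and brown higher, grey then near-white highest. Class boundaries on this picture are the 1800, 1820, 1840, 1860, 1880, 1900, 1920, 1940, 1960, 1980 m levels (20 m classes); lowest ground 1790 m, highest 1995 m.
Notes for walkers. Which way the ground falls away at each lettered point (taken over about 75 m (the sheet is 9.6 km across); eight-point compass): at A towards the NE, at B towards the NW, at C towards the E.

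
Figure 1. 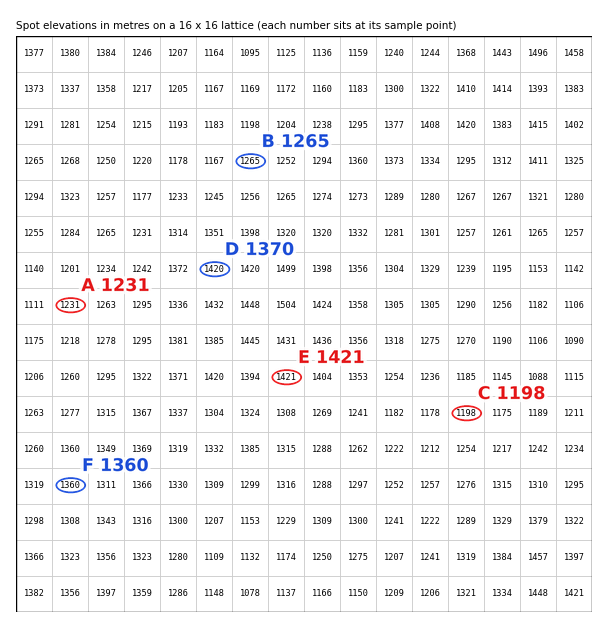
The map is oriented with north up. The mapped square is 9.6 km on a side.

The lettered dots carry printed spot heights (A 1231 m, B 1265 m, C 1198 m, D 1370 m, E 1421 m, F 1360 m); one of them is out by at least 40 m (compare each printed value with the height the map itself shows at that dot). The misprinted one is D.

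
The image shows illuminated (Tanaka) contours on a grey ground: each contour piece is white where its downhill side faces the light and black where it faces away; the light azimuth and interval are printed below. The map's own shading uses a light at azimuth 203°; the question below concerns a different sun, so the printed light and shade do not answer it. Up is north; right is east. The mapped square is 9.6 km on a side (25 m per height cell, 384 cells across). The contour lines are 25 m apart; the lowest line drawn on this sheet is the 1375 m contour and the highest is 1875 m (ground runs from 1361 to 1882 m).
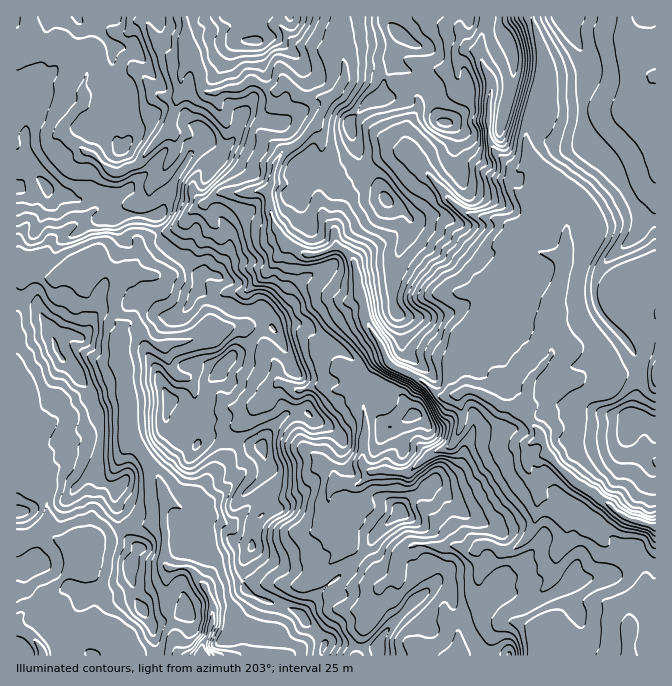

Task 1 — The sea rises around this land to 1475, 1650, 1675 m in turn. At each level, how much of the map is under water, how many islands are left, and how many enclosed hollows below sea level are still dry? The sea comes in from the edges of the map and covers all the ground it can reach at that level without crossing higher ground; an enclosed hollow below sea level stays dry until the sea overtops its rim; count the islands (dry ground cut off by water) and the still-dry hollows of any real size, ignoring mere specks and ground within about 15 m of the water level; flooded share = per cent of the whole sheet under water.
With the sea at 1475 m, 12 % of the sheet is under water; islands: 0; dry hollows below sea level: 0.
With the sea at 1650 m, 46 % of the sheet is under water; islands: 1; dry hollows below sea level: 0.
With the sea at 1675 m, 56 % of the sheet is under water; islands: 1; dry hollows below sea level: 0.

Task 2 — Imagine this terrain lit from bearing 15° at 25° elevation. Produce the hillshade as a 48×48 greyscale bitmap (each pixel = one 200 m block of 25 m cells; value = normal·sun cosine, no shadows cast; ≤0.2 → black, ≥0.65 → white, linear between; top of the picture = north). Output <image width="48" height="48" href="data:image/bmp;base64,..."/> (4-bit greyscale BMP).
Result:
<image width="48" height="48" href="data:image/bmp;base64,Qk32BAAAAAAAAHYAAAAoAAAAMAAAADAAAAABAAQAAAAAAIAEAAATCwAAEwsAABAAAAAAAAAAAAAAABEREQAiIiIAMzMzAERERABVVVUAZmZmAHd3dwCIiIgAmZmZAKqqqgC7u7sAzMzMAN3d3QDu7u4A////AMdHiZh0R0BSNVVCaZq5h2Zmit6YiHeId5VXiIdTVkFlVlVCfLq6ZmZ2ms2Hd3iId1V3d2Qih1Z3dUM1vcqbdGd3mZhWZniHd1d3ZVQnqHp2QzWMypeKplZol2ZVVnh2dlZ2d2RaqZx0NIvNp2eIqoZ5mHd3ZmZVZlVXiHVpqrpERomJmHd3maiJmIiIl2ZmZ3Z4iHZ4mIQ0RFZ4iZdWiJqqqaqZmZmYd6mYd3eIdlVkRWmpiZhFeZvLmZqomqupinmXd3abl3hkd4qpmYdkNFeHVVipmrqb3jZ1VkSbl4h2eHVXiHeGEEVUNHirqqnP6lZSIyNoiIdlR3RGiHiIVoZVeburqZzpMKlkIiRoh2ZUVneIiImJzHVpq8yqitxAALlnY0h5hjNFd2iaiJm9/peavMuoraIBNJdnhny6YgFFZ2ial1irutzLzKqqxxAjVXZniJzZIAE1VWq5dDdURb78y5mrcjNEVnZ3eJqlAEVFZoqnIkZSRTfMqZiINWVVVmd3d4mDFHh3irlRA5h1VBSLiIiFV3ZmVnd3ZYl0RoiJm8lSWsl4dX3Km7uEZ3Z3iXdmVal1V4iIeKqazbl5mv/7zKl1d4mrzXZUN8l0Sal1Z4q725h4v/2Zp1VmeIq8zWVCSrlkbKd1ZmhXuYeO/8ZlVWZod4iImlQzi6hlrJiYd3VamHjf1lh2d3doh3d2d1M3qIhnyqvMmHWcl4zrE3h3d3d3h3dld1RZh4d4dnm8yWW6is7TFVV3d3d3d3ZGiFWbuodmMzV3h1i5rd2ABFZmd3d3d3RYmFfMy4dEZ1RDV4zL3LowSbqHd3d3d2SJiHnLqodnmYVGm9/cuZkji9yod3d3d2aYiJu6mZiJmIZnrP/bh3gkd3d3d3d3d2d3d5qIiJeIdViJq93Ll4c1ZTM1Z4iId3dWd3ZlZ3VVQ2q8u7zcu6Q1dTI0Z3iId3hTRUJTI0RVR7vcq7uVWnAldlREV3h3d3mFNCMzMQEyScvKupghRSATZmZUVnd3d3eHVDQkQyMzRpu6uZUldDMzR4iZdUZ3d3ZWdzQ0Rndnhmqby6RGYzREe7u2M1h3d2Q1iVVoiJqJqWZJmXZnZVVozLtRR6l3dkI2mYerqsy6mmQiRFdnZmV827cVmah3ZCJHmZrKq6eKmnRSRmeIh2WcuoNHiIeGMRNpmJqqqENIqZZmV3WKl1WbmFRWWUaEM0aZmImaZFd2mph6d3NZl0aYdjEkeBZ2dnmpiIh3ZniIaXnMlmVWllh1QxBHqEaIh4qYiIh2iHiJiJzql4mYeKlCIjaqqHWId4iIiIh3eHeJqLzJu5qpaLplVWm7iIV4Znd4iIiId3iZiap2ioh1VpmYdmmpp3ZnZmd4iZiHd3iXiphDNUVEd3d3d4mZxldoZWeIh5mYh3dnqYdUICM3mXZnZmeLtViYVGiYdniIZniKp4VVMiJXiGZmVXiJdWq3M3mXd3dlVXird3VWZnZVZ2ZVaamGRo7FJYiHd3dURXeqZ3VmiJk0Z3ZUm6mFV6+zJoiHdw=="/>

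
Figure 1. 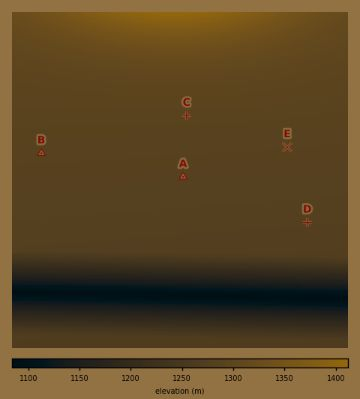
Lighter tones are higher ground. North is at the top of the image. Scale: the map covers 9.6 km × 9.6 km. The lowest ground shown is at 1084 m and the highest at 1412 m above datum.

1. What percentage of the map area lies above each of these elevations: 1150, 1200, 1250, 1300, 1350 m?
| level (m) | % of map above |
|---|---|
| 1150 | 91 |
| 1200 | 85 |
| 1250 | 78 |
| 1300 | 19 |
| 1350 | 4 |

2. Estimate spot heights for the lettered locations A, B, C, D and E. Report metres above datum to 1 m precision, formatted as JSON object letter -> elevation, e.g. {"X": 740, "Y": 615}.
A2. {"A": 1283, "B": 1286, "C": 1290, "D": 1278, "E": 1285}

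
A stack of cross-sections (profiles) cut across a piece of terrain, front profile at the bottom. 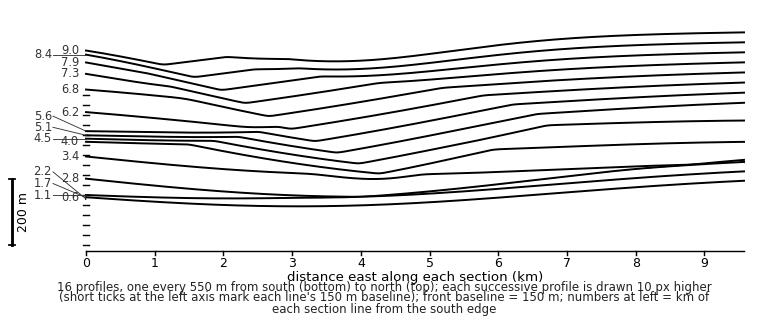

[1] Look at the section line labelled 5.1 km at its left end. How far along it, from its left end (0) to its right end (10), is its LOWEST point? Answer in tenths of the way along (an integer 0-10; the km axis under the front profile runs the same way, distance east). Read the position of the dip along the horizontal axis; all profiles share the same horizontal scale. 4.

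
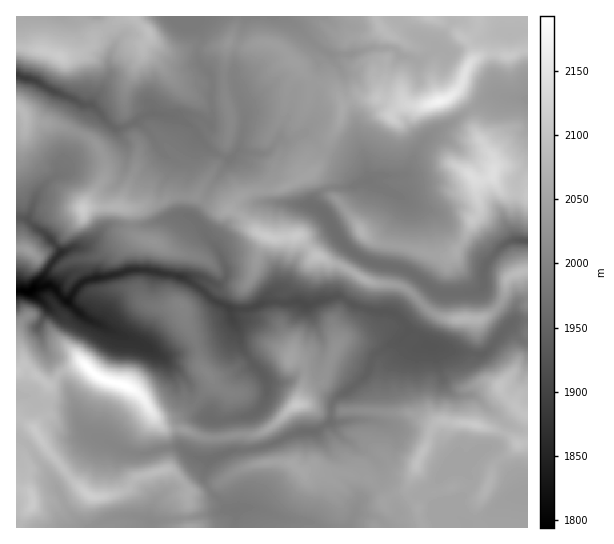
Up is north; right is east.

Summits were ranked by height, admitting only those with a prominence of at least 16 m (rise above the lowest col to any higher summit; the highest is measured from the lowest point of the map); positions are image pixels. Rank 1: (125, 386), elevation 2192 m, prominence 398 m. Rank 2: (438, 102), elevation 2173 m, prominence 200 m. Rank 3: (494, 171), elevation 2141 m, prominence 96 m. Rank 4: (90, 495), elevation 2116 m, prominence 38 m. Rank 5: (83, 209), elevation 2113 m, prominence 95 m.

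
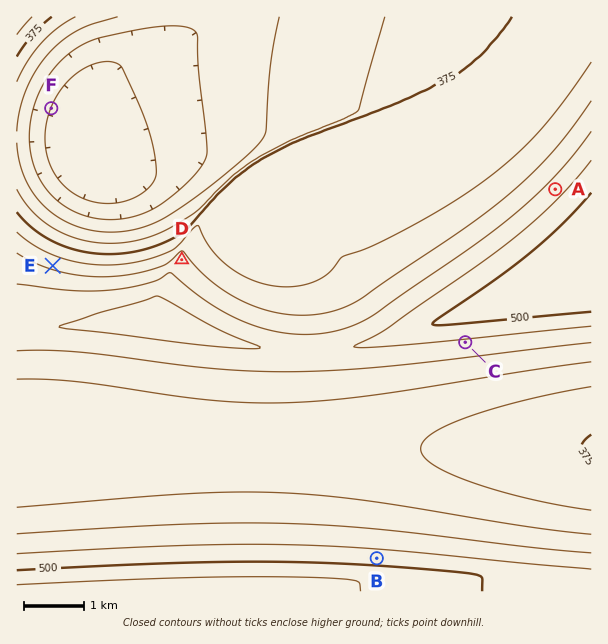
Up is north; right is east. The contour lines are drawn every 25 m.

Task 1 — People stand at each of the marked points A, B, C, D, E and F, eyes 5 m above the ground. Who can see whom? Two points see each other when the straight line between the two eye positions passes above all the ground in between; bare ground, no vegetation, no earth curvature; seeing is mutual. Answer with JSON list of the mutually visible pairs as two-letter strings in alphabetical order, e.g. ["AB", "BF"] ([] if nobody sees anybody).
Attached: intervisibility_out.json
["AD", "AE", "BC", "DE", "DF", "EF"]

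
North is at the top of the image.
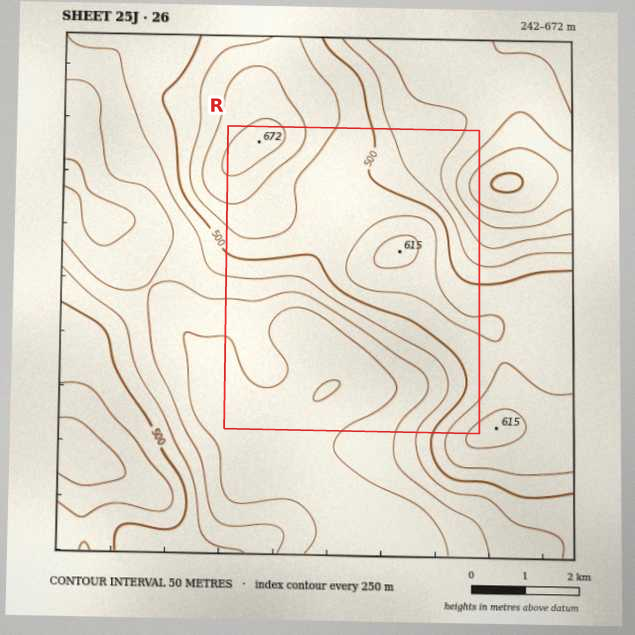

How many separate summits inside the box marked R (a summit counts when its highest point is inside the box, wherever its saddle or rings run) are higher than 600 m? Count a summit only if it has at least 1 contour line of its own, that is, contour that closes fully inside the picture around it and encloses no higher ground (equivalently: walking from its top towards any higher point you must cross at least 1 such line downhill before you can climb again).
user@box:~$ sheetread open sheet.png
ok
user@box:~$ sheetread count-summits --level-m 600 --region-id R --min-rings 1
2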